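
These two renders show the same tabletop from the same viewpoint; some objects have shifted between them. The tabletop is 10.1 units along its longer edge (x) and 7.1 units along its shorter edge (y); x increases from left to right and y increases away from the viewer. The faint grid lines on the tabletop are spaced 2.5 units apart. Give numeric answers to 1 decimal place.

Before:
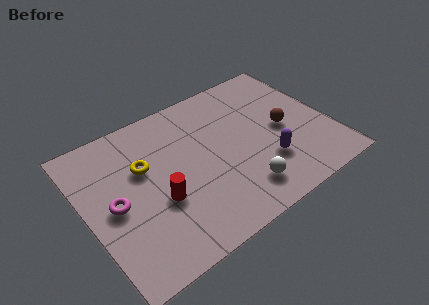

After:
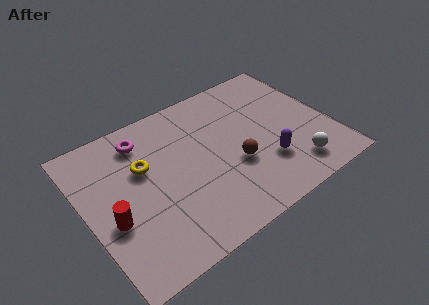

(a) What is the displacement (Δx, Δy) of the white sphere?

(2.2, -0.1)

The white sphere started near (6.0, 1.4) and ended near (8.2, 1.3).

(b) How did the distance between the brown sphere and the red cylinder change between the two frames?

-0.3

Before: roughly 5.4 units apart; after: 5.1. That's 0.3 units closer together.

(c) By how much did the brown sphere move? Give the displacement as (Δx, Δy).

(-2.2, -0.7)

From the two frames, the brown sphere sits at roughly (8.2, 3.4) before and (6.0, 2.7) after.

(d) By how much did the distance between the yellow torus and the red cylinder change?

+0.5

The distance was about 1.8 in the first image and 2.3 in the second, so they moved 0.5 units further apart.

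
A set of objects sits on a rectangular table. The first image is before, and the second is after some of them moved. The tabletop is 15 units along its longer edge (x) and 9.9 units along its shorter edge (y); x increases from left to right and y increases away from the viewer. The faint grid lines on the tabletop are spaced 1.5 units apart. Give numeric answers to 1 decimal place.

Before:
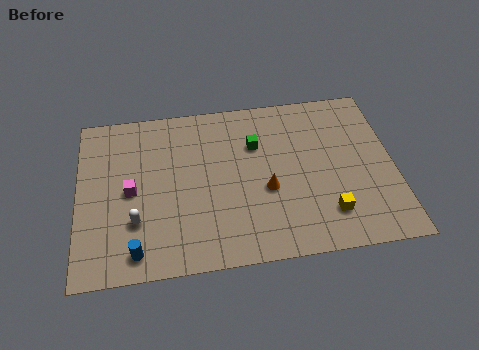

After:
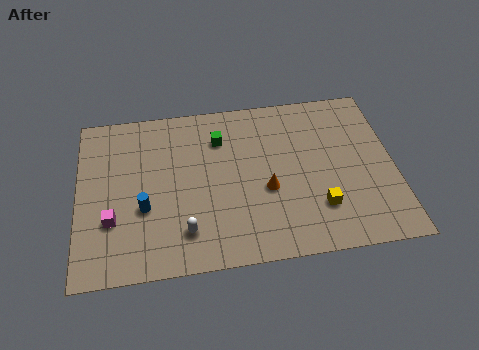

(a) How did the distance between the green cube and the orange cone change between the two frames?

+1.2

Before: roughly 2.8 units apart; after: 4.0. That's 1.2 units further apart.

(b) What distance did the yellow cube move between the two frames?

0.6

From (11.7, 2.2) to (11.3, 2.6), the yellow cube covered √(0.4² + 0.4²) ≈ 0.6 units.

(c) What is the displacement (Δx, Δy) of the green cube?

(-1.7, 0.6)

The green cube started near (8.5, 6.8) and ended near (6.8, 7.4).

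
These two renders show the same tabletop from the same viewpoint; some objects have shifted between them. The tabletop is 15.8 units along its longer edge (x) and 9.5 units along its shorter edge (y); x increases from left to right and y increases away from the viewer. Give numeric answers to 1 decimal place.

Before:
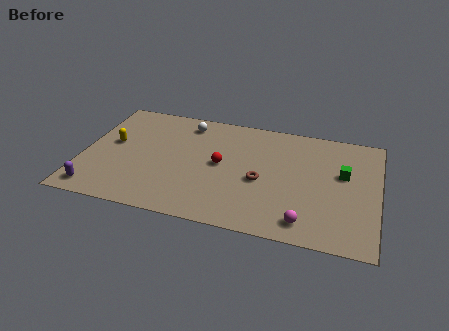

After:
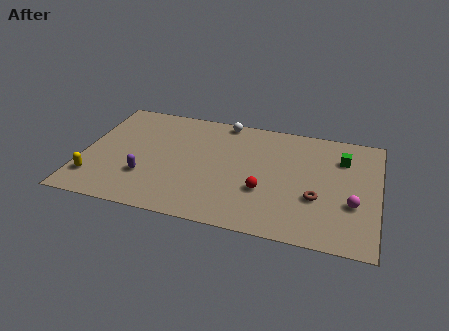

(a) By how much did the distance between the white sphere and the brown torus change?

+1.7

Before: roughly 5.8 units apart; after: 7.5. That's 1.7 units further apart.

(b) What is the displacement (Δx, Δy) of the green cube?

(-0.1, 1.3)

The green cube started near (13.9, 5.7) and ended near (13.8, 7.0).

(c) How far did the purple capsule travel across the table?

3.0

From (1.0, 1.2) to (3.5, 2.9), the purple capsule covered √(2.5² + 1.7²) ≈ 3.0 units.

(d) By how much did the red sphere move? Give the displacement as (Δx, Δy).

(2.4, -1.6)

The red sphere was at about (7.4, 4.9) and moved to about (9.8, 3.3).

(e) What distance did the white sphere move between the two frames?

2.1

The white sphere was near (5.3, 8.0) before and (7.3, 8.7) after, so it travelled √(2.0² + 0.7²) ≈ 2.1 units.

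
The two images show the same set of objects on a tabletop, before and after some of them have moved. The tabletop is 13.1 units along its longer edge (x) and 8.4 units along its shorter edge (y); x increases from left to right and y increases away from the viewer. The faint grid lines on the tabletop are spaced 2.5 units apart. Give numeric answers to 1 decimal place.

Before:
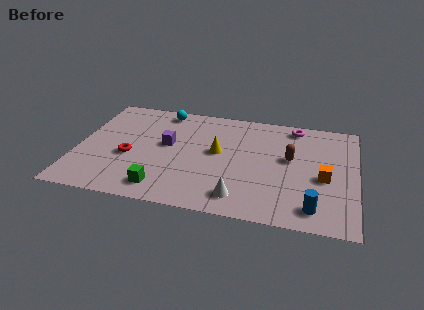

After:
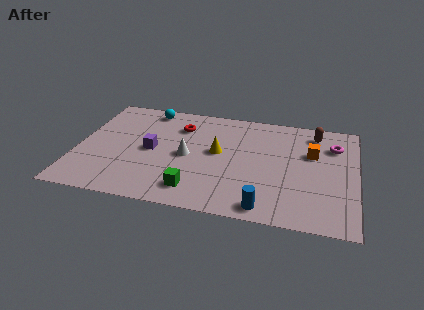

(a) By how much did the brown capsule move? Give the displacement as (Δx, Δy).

(1.1, 2.2)

The brown capsule was at about (10.0, 4.8) and moved to about (11.1, 7.0).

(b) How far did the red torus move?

3.6

The red torus was near (2.5, 3.4) before and (4.7, 6.3) after, so it travelled √(2.2² + 2.9²) ≈ 3.6 units.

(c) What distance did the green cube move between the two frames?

1.5

From (4.2, 1.3) to (5.7, 1.5), the green cube covered √(1.5² + 0.2²) ≈ 1.5 units.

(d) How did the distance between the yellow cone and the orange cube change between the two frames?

-0.6

Before: roughly 5.1 units apart; after: 4.5. That's 0.6 units closer together.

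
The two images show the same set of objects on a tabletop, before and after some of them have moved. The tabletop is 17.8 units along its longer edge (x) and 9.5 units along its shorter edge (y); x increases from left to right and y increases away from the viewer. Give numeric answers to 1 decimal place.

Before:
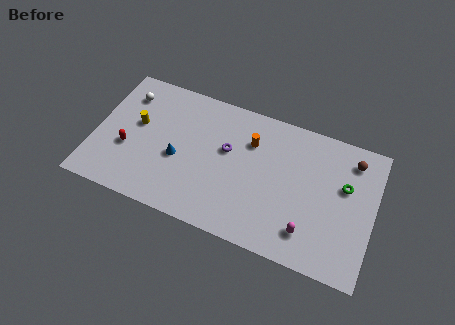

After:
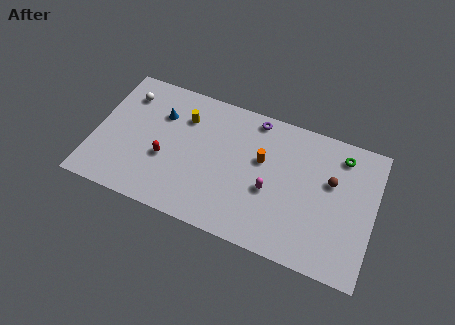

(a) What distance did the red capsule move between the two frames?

2.4

The red capsule moved from about (2.2, 3.6) to (4.6, 3.7), a distance of √(2.4² + 0.1²) ≈ 2.4.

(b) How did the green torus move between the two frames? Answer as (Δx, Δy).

(-0.4, 2.0)

The green torus was at about (15.9, 5.9) and moved to about (15.5, 7.9).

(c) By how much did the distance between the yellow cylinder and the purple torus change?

-1.2

They were about 5.8 units apart before and 4.6 after — 1.2 units closer together.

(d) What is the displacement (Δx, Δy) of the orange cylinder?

(0.8, -1.0)

From the two frames, the orange cylinder sits at roughly (9.8, 6.8) before and (10.6, 5.8) after.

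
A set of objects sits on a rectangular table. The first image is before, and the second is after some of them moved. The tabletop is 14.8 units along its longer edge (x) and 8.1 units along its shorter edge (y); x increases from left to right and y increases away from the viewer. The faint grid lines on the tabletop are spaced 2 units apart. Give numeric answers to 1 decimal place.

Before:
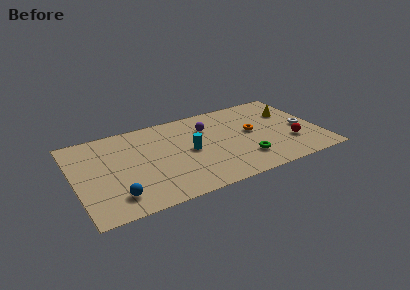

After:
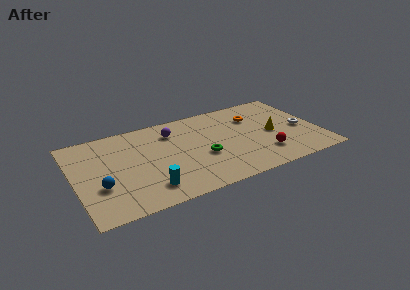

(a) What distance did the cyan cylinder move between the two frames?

3.7

The cyan cylinder moved from about (6.9, 4.0) to (4.1, 1.6), a distance of √(2.8² + 2.4²) ≈ 3.7.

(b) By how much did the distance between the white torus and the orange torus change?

+0.4

They were about 3.1 units apart before and 3.5 after — 0.4 units further apart.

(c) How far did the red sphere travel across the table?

1.8

From (12.9, 2.5) to (11.2, 2.0), the red sphere covered √(1.7² + 0.5²) ≈ 1.8 units.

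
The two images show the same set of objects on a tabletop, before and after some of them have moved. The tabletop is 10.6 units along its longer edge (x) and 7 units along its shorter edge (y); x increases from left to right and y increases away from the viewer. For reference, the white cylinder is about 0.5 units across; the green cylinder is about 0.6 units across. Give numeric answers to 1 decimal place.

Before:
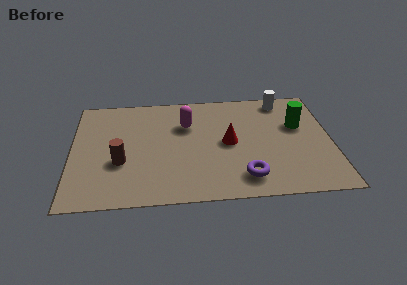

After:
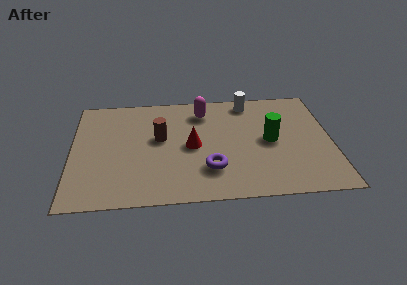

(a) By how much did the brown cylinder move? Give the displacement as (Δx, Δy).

(1.6, 1.4)

The brown cylinder was at about (2.0, 2.6) and moved to about (3.6, 4.0).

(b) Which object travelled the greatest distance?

the brown cylinder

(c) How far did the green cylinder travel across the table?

1.5

From (9.3, 4.4) to (8.1, 3.5), the green cylinder covered √(1.2² + 0.9²) ≈ 1.5 units.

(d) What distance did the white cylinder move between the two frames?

1.4

The white cylinder moved from about (8.7, 6.1) to (7.3, 6.1), a distance of √(1.4² + 0.0²) ≈ 1.4.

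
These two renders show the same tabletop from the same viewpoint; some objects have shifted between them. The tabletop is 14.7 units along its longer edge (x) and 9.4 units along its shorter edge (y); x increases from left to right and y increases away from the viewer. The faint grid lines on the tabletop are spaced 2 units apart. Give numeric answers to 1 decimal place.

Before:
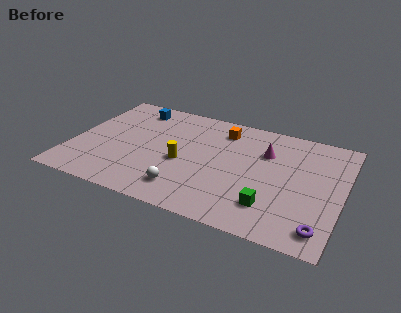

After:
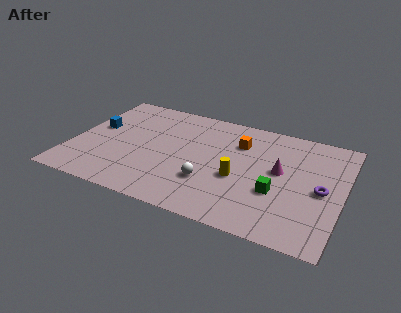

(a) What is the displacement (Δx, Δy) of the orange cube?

(1.0, -0.8)

From the two frames, the orange cube sits at roughly (7.9, 7.6) before and (8.9, 6.8) after.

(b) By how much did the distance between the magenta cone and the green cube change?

-2.6

They were about 4.4 units apart before and 1.8 after — 2.6 units closer together.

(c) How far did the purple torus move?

3.0

The purple torus was near (13.8, 1.4) before and (13.6, 4.4) after, so it travelled √(0.2² + 3.0²) ≈ 3.0 units.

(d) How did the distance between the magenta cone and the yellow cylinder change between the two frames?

-2.5

Before: roughly 5.0 units apart; after: 2.5. That's 2.5 units closer together.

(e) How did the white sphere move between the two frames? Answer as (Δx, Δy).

(1.2, 1.1)

The white sphere started near (6.5, 1.8) and ended near (7.7, 2.9).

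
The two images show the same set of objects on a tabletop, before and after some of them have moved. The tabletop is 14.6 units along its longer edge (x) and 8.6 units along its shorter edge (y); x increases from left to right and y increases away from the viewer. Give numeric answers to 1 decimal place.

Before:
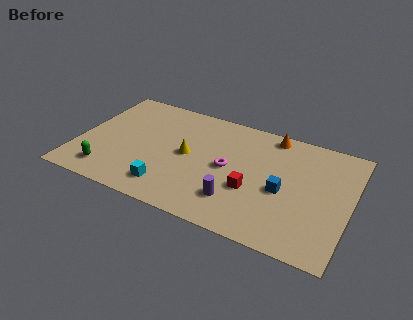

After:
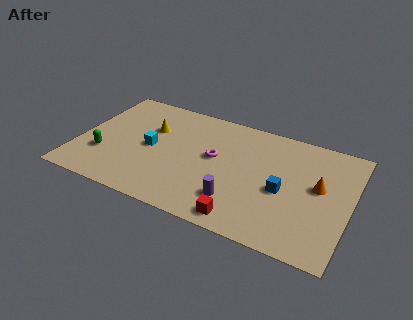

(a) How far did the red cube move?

2.2

The red cube was near (9.5, 3.2) before and (9.3, 1.0) after, so it travelled √(0.2² + 2.2²) ≈ 2.2 units.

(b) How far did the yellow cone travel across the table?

2.6

From (5.9, 4.4) to (3.7, 5.7), the yellow cone covered √(2.2² + 1.3²) ≈ 2.6 units.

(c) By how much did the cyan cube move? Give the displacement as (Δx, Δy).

(-1.3, 2.6)

The cyan cube was at about (5.2, 1.6) and moved to about (3.9, 4.2).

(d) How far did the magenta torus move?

0.9

The magenta torus was near (8.1, 4.3) before and (7.3, 4.8) after, so it travelled √(0.8² + 0.5²) ≈ 0.9 units.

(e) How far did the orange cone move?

4.0

The orange cone moved from about (10.1, 7.7) to (12.9, 4.8), a distance of √(2.8² + 2.9²) ≈ 4.0.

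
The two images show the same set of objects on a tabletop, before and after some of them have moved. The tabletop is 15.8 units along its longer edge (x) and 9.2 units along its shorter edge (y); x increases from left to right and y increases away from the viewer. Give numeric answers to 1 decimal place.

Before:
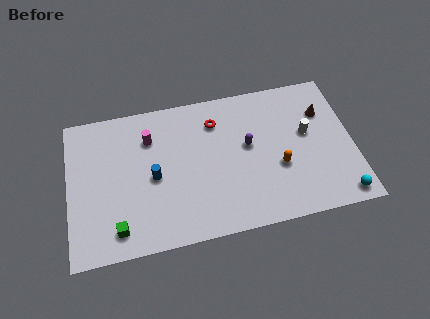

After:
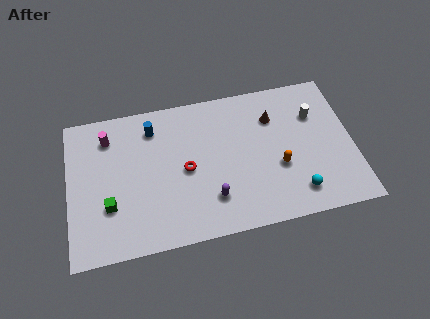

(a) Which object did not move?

the orange capsule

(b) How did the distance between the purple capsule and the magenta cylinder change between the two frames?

+1.8

They were about 5.6 units apart before and 7.4 after — 1.8 units further apart.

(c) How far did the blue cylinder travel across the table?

3.1

From (4.7, 4.3) to (4.8, 7.4), the blue cylinder covered √(0.1² + 3.1²) ≈ 3.1 units.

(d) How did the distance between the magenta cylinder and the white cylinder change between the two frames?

+2.7

The distance was about 8.8 in the first image and 11.5 in the second, so they moved 2.7 units further apart.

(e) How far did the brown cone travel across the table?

2.8

The brown cone moved from about (14.3, 6.5) to (11.5, 6.7), a distance of √(2.8² + 0.2²) ≈ 2.8.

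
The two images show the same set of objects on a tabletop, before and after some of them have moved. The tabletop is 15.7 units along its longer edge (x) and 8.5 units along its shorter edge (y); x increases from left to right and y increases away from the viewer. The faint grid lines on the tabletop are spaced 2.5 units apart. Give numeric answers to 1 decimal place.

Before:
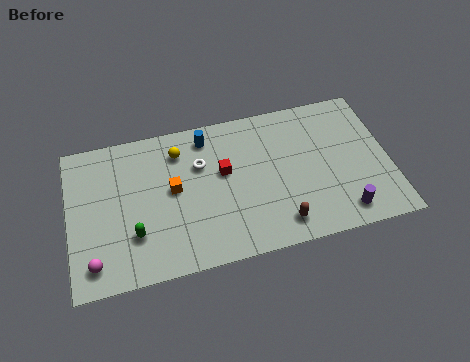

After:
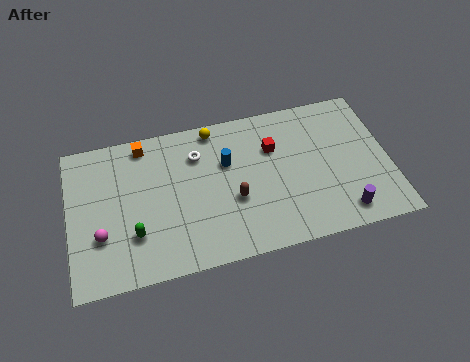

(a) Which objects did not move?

the green capsule and the purple cylinder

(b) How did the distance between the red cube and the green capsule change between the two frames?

+2.6

The distance was about 5.1 in the first image and 7.7 in the second, so they moved 2.6 units further apart.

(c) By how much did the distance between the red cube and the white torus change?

+2.4

Before: roughly 1.3 units apart; after: 3.7. That's 2.4 units further apart.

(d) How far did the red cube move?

2.6

The red cube moved from about (7.6, 5.0) to (10.1, 5.8), a distance of √(2.5² + 0.8²) ≈ 2.6.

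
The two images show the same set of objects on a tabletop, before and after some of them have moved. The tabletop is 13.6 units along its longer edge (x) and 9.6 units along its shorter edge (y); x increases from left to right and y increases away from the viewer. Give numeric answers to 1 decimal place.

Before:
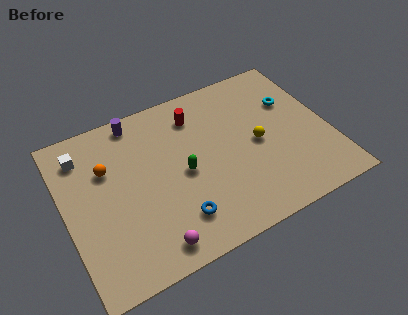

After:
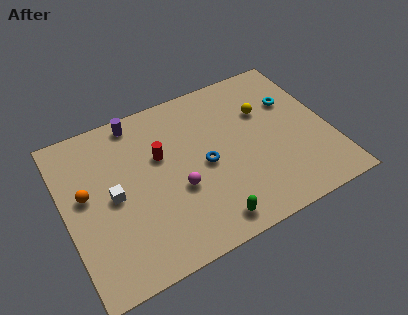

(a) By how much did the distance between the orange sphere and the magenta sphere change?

-0.6

They were about 5.4 units apart before and 4.8 after — 0.6 units closer together.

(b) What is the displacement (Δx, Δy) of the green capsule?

(0.8, -3.3)

The green capsule was at about (6.0, 4.5) and moved to about (6.8, 1.2).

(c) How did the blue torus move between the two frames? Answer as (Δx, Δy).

(1.8, 2.4)

The blue torus was at about (5.3, 2.1) and moved to about (7.1, 4.5).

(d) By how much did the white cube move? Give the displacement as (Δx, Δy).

(1.2, -3.0)

The white cube started near (1.2, 7.7) and ended near (2.4, 4.7).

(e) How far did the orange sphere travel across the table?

1.6

From (2.3, 6.4) to (1.1, 5.4), the orange sphere covered √(1.2² + 1.0²) ≈ 1.6 units.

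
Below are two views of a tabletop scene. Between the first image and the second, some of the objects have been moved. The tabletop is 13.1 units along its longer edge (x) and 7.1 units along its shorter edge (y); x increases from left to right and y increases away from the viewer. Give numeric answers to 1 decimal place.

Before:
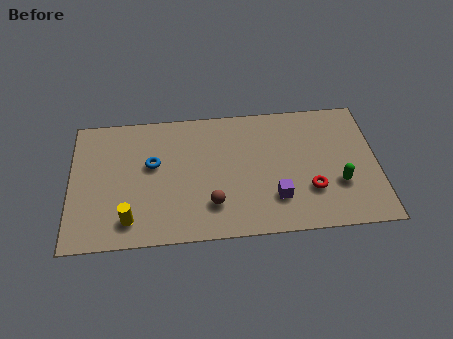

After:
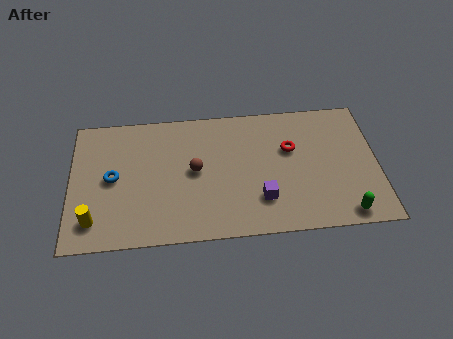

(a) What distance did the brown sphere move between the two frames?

2.0

From (6.0, 1.8) to (5.3, 3.7), the brown sphere covered √(0.7² + 1.9²) ≈ 2.0 units.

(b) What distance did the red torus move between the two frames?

2.4

The red torus moved from about (10.2, 2.2) to (9.4, 4.5), a distance of √(0.8² + 2.3²) ≈ 2.4.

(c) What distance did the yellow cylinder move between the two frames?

1.5

The yellow cylinder was near (2.5, 1.3) before and (1.0, 1.4) after, so it travelled √(1.5² + 0.1²) ≈ 1.5 units.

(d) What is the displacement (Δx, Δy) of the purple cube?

(-0.6, 0.0)

The purple cube started near (8.7, 1.9) and ended near (8.1, 1.9).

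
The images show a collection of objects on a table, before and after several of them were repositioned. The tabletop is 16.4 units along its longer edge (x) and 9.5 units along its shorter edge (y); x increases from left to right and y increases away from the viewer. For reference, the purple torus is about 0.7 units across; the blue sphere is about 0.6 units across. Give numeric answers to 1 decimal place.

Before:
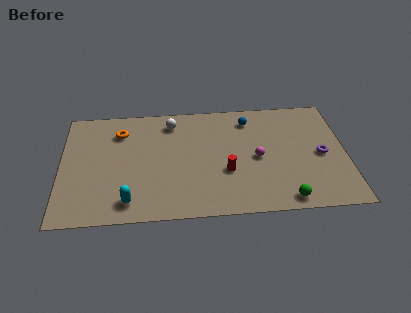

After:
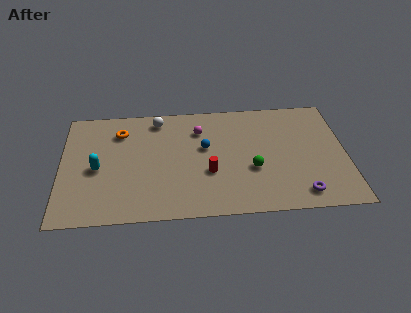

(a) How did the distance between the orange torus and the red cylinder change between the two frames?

-0.8

Before: roughly 7.2 units apart; after: 6.4. That's 0.8 units closer together.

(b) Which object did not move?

the orange torus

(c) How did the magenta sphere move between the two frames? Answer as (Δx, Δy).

(-3.3, 2.6)

From the two frames, the magenta sphere sits at roughly (11.3, 4.5) before and (8.0, 7.1) after.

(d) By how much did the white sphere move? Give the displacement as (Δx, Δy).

(-0.8, 0.3)

From the two frames, the white sphere sits at roughly (6.4, 7.9) before and (5.6, 8.2) after.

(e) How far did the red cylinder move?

1.0

From (9.5, 3.5) to (8.5, 3.5), the red cylinder covered √(1.0² + 0.0²) ≈ 1.0 units.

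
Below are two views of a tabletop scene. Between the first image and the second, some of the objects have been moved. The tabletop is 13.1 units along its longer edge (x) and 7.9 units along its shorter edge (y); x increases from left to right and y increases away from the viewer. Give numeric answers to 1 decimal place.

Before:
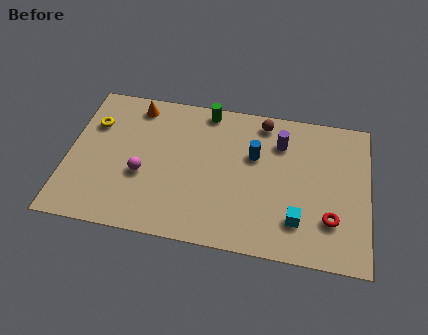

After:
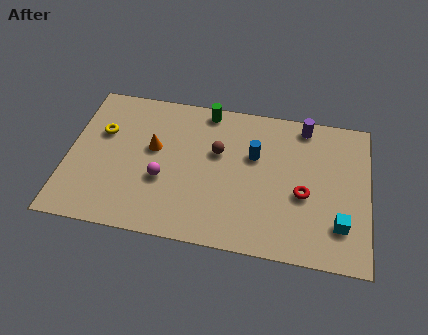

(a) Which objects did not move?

the green cylinder and the blue cylinder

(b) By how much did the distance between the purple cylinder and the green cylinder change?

+0.8

Before: roughly 3.5 units apart; after: 4.3. That's 0.8 units further apart.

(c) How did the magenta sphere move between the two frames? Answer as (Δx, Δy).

(0.9, -0.1)

From the two frames, the magenta sphere sits at roughly (3.3, 3.1) before and (4.2, 3.0) after.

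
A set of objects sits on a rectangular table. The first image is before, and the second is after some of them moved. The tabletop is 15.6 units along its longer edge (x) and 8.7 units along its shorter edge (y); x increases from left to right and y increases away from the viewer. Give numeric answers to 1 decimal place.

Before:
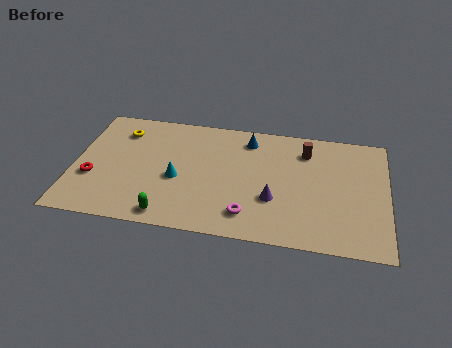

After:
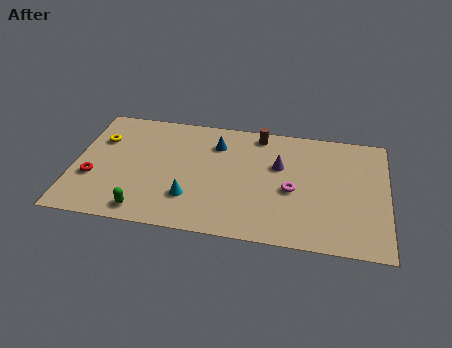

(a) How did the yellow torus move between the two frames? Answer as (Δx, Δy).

(-1.0, -0.8)

The yellow torus started near (2.2, 6.8) and ended near (1.2, 6.0).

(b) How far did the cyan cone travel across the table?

1.5

From (5.2, 3.7) to (5.9, 2.4), the cyan cone covered √(0.7² + 1.3²) ≈ 1.5 units.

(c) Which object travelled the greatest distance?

the magenta torus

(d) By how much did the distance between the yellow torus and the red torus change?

-1.0

The distance was about 3.9 in the first image and 2.9 in the second, so they moved 1.0 units closer together.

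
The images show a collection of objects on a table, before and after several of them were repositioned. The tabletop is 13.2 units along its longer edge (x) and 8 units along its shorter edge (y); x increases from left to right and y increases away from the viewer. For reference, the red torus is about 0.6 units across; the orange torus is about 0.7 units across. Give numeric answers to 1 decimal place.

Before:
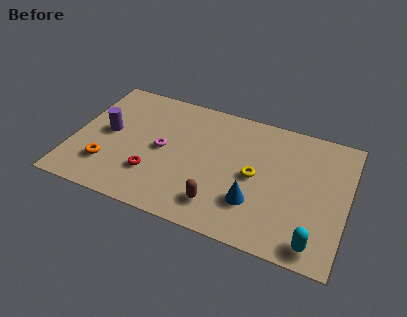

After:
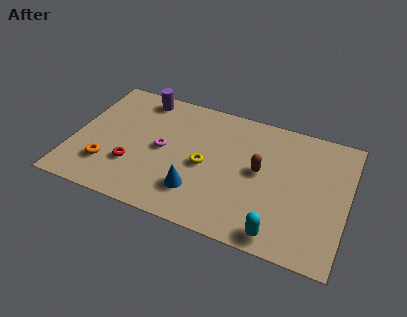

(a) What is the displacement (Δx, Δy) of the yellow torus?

(-2.4, -0.2)

From the two frames, the yellow torus sits at roughly (8.8, 3.9) before and (6.4, 3.7) after.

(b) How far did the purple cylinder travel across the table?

3.1

From (1.6, 4.2) to (2.9, 7.0), the purple cylinder covered √(1.3² + 2.8²) ≈ 3.1 units.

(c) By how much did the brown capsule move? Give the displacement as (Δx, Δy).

(1.7, 2.7)

The brown capsule was at about (7.3, 1.6) and moved to about (9.0, 4.3).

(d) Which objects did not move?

the magenta torus and the orange torus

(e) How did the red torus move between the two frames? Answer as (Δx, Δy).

(-1.0, 0.2)

The red torus was at about (4.0, 2.3) and moved to about (3.0, 2.5).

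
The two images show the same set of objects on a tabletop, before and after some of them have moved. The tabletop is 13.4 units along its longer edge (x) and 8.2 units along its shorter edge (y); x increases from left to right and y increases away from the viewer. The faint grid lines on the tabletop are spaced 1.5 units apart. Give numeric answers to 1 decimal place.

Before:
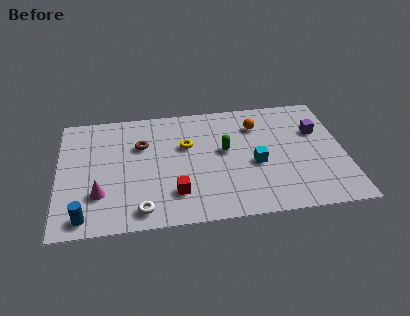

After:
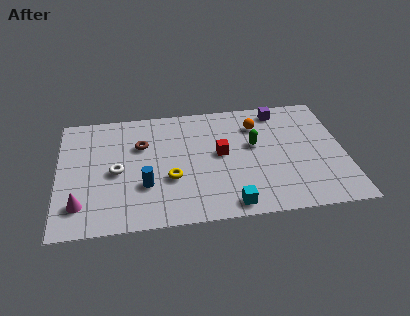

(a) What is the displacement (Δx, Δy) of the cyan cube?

(-1.3, -2.6)

The cyan cube started near (9.2, 3.5) and ended near (7.9, 0.9).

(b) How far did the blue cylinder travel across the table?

3.3

From (1.2, 1.0) to (4.0, 2.7), the blue cylinder covered √(2.8² + 1.7²) ≈ 3.3 units.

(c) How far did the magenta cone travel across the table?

1.1

From (1.9, 2.4) to (1.0, 1.8), the magenta cone covered √(0.9² + 0.6²) ≈ 1.1 units.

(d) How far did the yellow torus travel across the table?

2.3

The yellow torus moved from about (6.0, 5.2) to (5.2, 3.0), a distance of √(0.8² + 2.2²) ≈ 2.3.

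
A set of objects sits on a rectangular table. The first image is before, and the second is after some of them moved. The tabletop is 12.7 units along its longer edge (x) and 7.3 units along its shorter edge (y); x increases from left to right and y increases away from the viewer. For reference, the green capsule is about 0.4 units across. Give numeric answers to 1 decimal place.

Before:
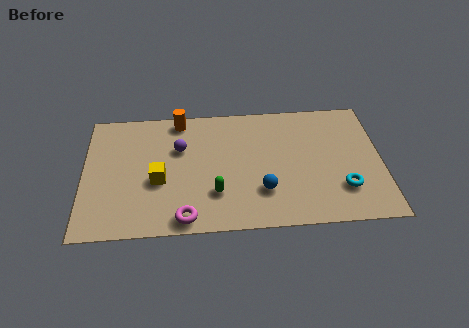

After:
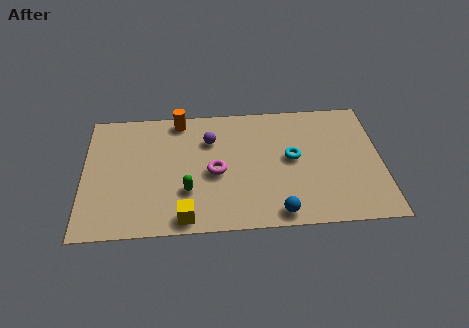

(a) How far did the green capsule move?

1.2

The green capsule moved from about (5.6, 2.1) to (4.4, 2.3), a distance of √(1.2² + 0.2²) ≈ 1.2.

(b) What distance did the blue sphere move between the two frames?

1.4

The blue sphere moved from about (7.6, 2.1) to (8.2, 0.8), a distance of √(0.6² + 1.3²) ≈ 1.4.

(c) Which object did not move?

the orange cylinder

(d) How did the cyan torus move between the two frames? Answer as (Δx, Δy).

(-2.1, 1.9)

The cyan torus started near (11.0, 2.0) and ended near (8.9, 3.9).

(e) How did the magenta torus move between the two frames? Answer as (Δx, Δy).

(1.3, 2.5)

From the two frames, the magenta torus sits at roughly (4.3, 0.8) before and (5.6, 3.3) after.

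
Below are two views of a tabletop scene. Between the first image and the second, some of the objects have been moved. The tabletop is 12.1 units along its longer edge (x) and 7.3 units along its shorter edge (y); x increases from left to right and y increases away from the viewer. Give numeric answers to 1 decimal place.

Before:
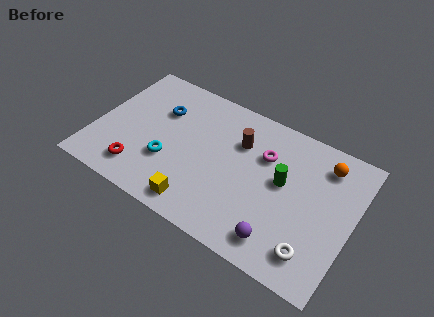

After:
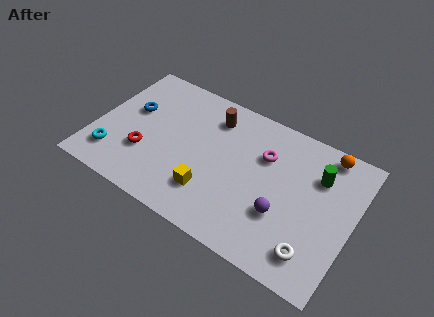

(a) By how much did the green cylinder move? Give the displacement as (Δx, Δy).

(1.5, 1.1)

The green cylinder was at about (8.8, 4.1) and moved to about (10.3, 5.2).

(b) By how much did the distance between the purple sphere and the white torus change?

+0.4

The distance was about 1.5 in the first image and 1.9 in the second, so they moved 0.4 units further apart.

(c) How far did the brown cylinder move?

1.6

The brown cylinder was near (6.6, 5.1) before and (5.2, 5.8) after, so it travelled √(1.4² + 0.7²) ≈ 1.6 units.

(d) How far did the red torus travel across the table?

1.0

The red torus was near (2.4, 1.4) before and (2.5, 2.4) after, so it travelled √(0.1² + 1.0²) ≈ 1.0 units.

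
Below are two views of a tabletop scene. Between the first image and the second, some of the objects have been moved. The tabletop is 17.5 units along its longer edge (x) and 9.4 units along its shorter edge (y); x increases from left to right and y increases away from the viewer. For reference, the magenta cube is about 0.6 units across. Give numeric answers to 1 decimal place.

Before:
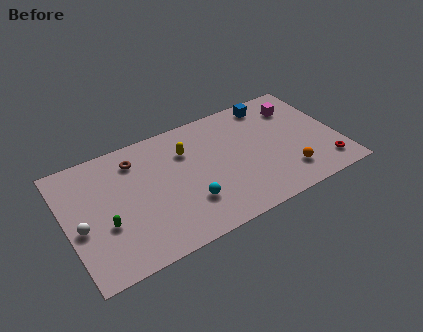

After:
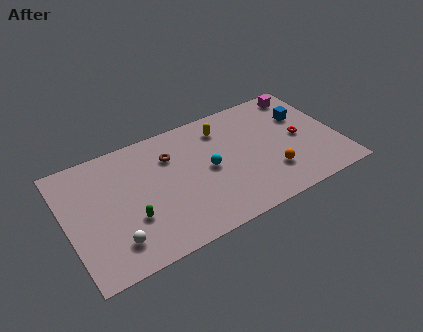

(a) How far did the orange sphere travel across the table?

1.1

The orange sphere moved from about (13.9, 2.1) to (12.9, 2.6), a distance of √(1.0² + 0.5²) ≈ 1.1.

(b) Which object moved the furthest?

the red torus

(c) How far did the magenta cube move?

1.2

The magenta cube moved from about (15.3, 7.2) to (15.9, 8.2), a distance of √(0.6² + 1.0²) ≈ 1.2.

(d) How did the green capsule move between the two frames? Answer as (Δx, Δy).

(1.6, -0.3)

The green capsule started near (2.3, 3.5) and ended near (3.9, 3.2).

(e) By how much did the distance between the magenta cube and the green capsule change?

-0.5

They were about 13.5 units apart before and 13.0 after — 0.5 units closer together.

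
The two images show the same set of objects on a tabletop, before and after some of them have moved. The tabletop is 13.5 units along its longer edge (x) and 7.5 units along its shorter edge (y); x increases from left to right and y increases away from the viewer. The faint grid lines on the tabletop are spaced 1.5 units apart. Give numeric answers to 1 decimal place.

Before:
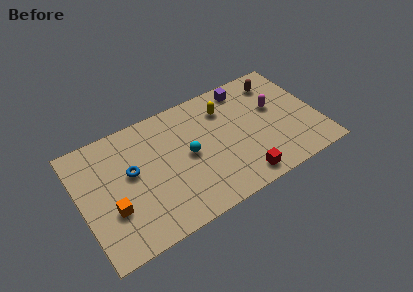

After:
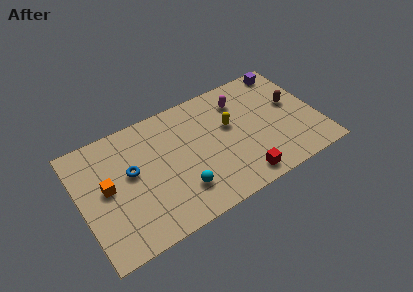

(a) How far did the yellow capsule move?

1.2

The yellow capsule was near (8.5, 5.7) before and (8.6, 4.5) after, so it travelled √(0.1² + 1.2²) ≈ 1.2 units.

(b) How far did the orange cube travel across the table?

1.4

The orange cube was near (1.6, 2.6) before and (1.5, 4.0) after, so it travelled √(0.1² + 1.4²) ≈ 1.4 units.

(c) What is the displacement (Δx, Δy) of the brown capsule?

(0.6, -1.8)

The brown capsule was at about (11.6, 6.1) and moved to about (12.2, 4.3).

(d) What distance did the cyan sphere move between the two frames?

2.0

The cyan sphere was near (6.1, 3.8) before and (5.4, 1.9) after, so it travelled √(0.7² + 1.9²) ≈ 2.0 units.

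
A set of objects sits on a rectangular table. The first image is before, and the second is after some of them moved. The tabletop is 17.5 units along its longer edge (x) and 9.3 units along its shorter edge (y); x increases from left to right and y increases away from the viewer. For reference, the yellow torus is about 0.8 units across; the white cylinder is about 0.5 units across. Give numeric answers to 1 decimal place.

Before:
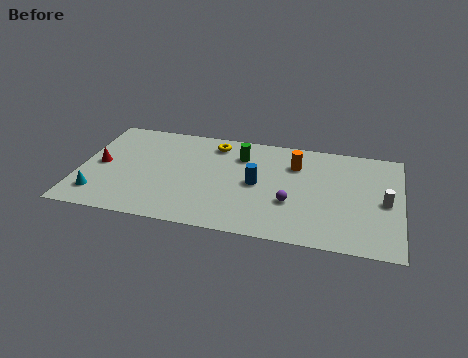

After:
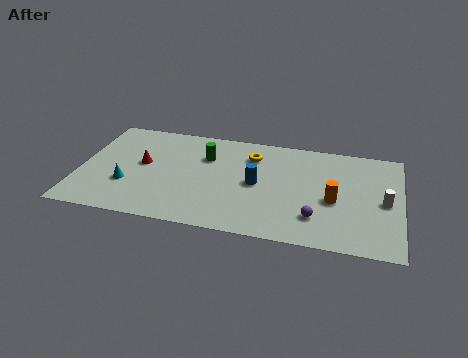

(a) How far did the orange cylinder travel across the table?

3.6

The orange cylinder was near (11.7, 6.8) before and (13.9, 4.0) after, so it travelled √(2.2² + 2.8²) ≈ 3.6 units.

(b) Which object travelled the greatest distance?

the orange cylinder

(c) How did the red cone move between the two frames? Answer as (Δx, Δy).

(2.3, 0.5)

The red cone was at about (1.1, 4.6) and moved to about (3.4, 5.1).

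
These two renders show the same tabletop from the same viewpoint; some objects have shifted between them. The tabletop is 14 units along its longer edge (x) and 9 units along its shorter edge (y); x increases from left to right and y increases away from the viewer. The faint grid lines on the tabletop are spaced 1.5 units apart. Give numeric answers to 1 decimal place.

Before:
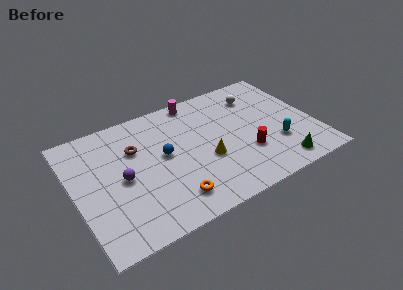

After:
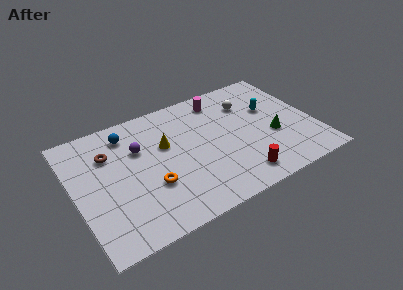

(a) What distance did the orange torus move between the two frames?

1.7

The orange torus moved from about (5.2, 1.7) to (4.2, 3.1), a distance of √(1.0² + 1.4²) ≈ 1.7.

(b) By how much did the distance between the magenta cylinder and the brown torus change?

+2.5

They were about 4.4 units apart before and 6.9 after — 2.5 units further apart.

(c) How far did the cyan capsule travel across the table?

2.8

The cyan capsule was near (11.6, 2.8) before and (11.7, 5.6) after, so it travelled √(0.1² + 2.8²) ≈ 2.8 units.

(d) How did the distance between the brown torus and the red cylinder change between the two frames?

+1.6

They were about 6.9 units apart before and 8.5 after — 1.6 units further apart.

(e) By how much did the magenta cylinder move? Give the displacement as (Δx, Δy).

(1.4, -0.6)

The magenta cylinder was at about (7.6, 8.2) and moved to about (9.0, 7.6).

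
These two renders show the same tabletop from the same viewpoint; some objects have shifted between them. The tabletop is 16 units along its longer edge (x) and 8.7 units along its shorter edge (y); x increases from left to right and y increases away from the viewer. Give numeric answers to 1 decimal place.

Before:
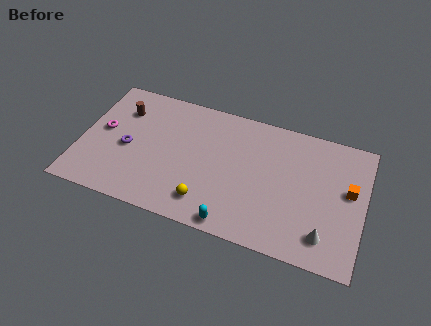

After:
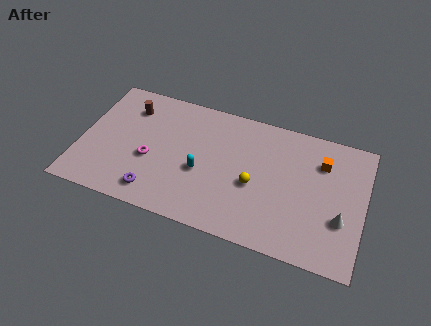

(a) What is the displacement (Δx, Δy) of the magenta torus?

(2.8, -1.2)

From the two frames, the magenta torus sits at roughly (1.2, 4.7) before and (4.0, 3.5) after.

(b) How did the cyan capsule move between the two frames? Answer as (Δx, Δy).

(-2.1, 2.8)

The cyan capsule started near (9.0, 0.8) and ended near (6.9, 3.6).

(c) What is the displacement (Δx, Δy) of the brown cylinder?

(0.4, 0.3)

From the two frames, the brown cylinder sits at roughly (2.1, 6.4) before and (2.5, 6.7) after.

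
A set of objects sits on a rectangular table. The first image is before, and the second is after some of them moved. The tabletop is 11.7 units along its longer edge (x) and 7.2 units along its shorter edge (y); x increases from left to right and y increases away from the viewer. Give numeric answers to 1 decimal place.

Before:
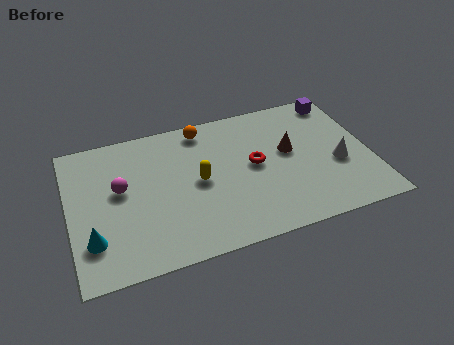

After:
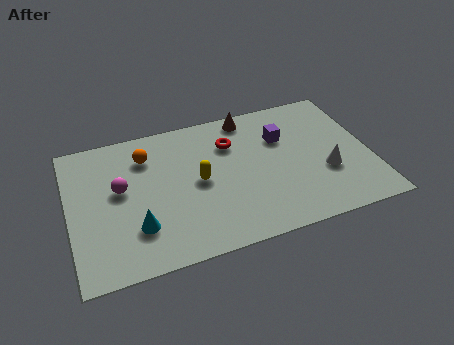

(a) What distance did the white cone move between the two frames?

0.6

From (10.4, 2.9) to (9.9, 2.6), the white cone covered √(0.5² + 0.3²) ≈ 0.6 units.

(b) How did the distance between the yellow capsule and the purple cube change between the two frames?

-2.8

They were about 6.4 units apart before and 3.6 after — 2.8 units closer together.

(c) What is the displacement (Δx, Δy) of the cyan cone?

(1.7, 0.1)

The cyan cone started near (0.8, 1.9) and ended near (2.5, 2.0).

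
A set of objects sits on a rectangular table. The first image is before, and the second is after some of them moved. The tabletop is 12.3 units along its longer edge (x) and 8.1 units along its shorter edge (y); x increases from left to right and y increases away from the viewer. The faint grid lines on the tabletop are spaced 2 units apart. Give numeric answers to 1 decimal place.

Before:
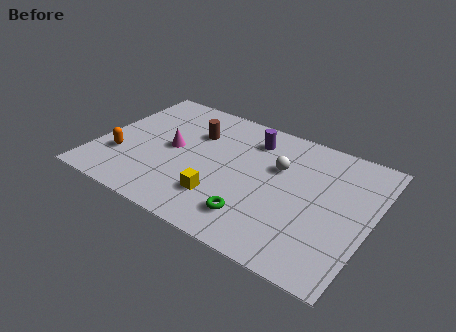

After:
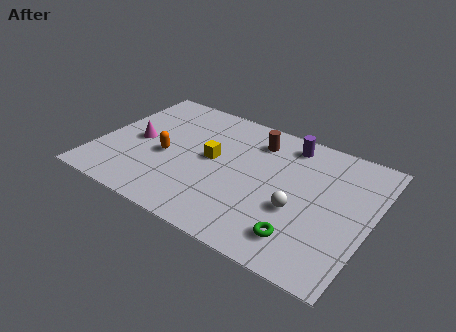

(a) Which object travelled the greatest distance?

the brown cylinder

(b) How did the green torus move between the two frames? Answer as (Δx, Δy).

(2.1, -0.1)

From the two frames, the green torus sits at roughly (7.5, 1.7) before and (9.6, 1.6) after.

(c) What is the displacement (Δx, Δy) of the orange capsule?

(1.9, 1.0)

From the two frames, the orange capsule sits at roughly (1.2, 2.5) before and (3.1, 3.5) after.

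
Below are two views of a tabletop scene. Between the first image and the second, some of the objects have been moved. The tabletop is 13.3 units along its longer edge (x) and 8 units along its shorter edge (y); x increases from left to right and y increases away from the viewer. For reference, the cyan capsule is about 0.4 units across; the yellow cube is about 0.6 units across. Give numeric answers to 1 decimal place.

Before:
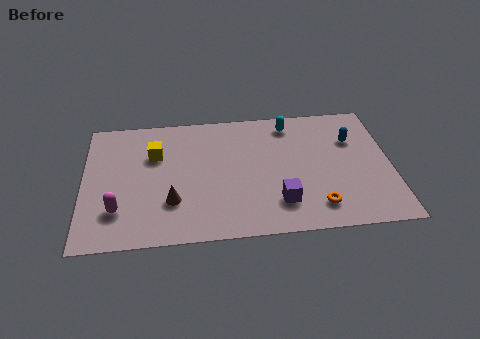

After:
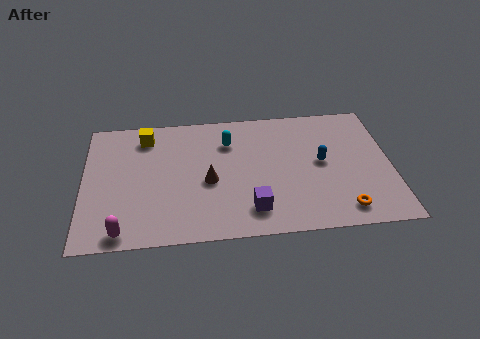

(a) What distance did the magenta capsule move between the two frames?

1.3

The magenta capsule moved from about (1.5, 2.1) to (1.7, 0.8), a distance of √(0.2² + 1.3²) ≈ 1.3.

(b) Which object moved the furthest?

the cyan capsule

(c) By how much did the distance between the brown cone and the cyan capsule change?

-4.2

Before: roughly 6.8 units apart; after: 2.6. That's 4.2 units closer together.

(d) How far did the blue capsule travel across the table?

1.9

The blue capsule moved from about (11.7, 5.5) to (10.3, 4.2), a distance of √(1.4² + 1.3²) ≈ 1.9.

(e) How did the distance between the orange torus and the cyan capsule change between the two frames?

+1.3

Before: roughly 5.4 units apart; after: 6.7. That's 1.3 units further apart.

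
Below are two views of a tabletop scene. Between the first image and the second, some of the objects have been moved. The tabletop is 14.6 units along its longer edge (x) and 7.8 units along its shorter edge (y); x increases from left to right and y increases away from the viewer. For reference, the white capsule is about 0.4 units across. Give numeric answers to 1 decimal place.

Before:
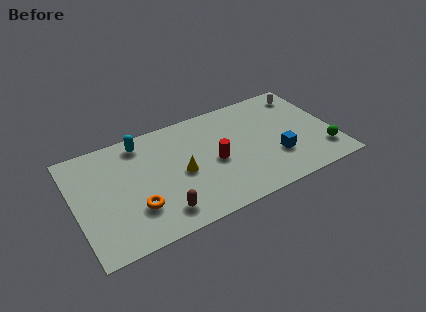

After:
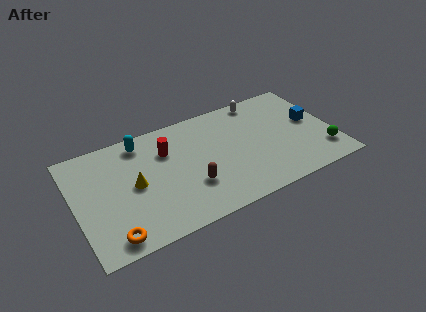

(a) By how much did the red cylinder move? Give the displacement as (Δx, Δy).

(-2.5, 1.9)

The red cylinder started near (7.8, 3.6) and ended near (5.3, 5.5).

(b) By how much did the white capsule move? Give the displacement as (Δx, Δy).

(-2.5, 0.5)

The white capsule started near (13.4, 6.5) and ended near (10.9, 7.0).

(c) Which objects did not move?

the cyan capsule and the green sphere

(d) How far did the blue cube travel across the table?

2.9

From (11.2, 2.5) to (13.5, 4.3), the blue cube covered √(2.3² + 1.8²) ≈ 2.9 units.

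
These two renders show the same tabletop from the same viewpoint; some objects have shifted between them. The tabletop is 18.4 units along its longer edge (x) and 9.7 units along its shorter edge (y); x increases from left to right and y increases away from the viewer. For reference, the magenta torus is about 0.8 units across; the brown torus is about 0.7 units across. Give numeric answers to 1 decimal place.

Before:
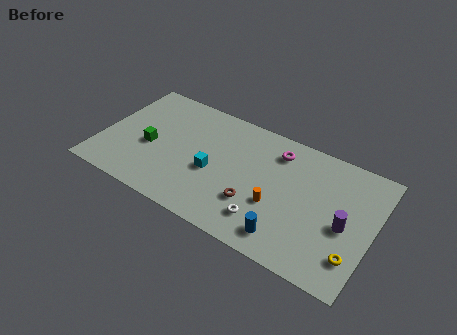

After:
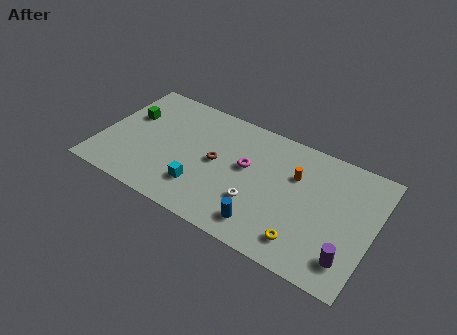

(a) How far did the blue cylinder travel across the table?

1.6

The blue cylinder was near (13.1, 1.6) before and (11.5, 1.7) after, so it travelled √(1.6² + 0.1²) ≈ 1.6 units.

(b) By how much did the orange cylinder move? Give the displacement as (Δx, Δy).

(0.9, 2.9)

The orange cylinder started near (12.1, 3.6) and ended near (13.0, 6.5).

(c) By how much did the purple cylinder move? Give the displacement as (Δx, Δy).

(0.5, -2.3)

The purple cylinder was at about (16.6, 4.3) and moved to about (17.1, 2.0).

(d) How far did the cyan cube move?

1.7

From (7.7, 4.1) to (7.1, 2.5), the cyan cube covered √(0.6² + 1.6²) ≈ 1.7 units.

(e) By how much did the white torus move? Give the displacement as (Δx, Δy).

(-0.8, 1.0)

From the two frames, the white torus sits at roughly (11.6, 2.1) before and (10.8, 3.1) after.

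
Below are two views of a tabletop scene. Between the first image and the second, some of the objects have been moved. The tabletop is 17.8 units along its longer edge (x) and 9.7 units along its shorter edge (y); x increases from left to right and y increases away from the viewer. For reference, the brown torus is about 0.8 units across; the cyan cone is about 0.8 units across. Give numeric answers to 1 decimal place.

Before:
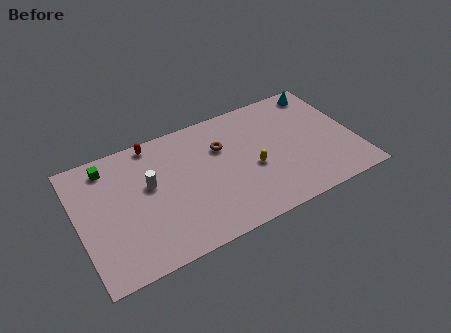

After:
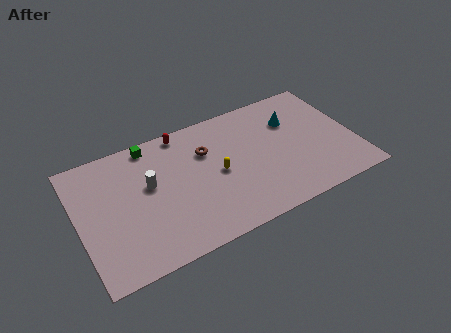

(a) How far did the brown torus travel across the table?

1.0

The brown torus moved from about (9.4, 6.6) to (8.4, 6.7), a distance of √(1.0² + 0.1²) ≈ 1.0.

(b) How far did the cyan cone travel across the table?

2.8

The cyan cone moved from about (16.3, 8.5) to (14.1, 6.8), a distance of √(2.2² + 1.7²) ≈ 2.8.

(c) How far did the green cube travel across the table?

2.8

From (2.2, 8.2) to (5.0, 8.7), the green cube covered √(2.8² + 0.5²) ≈ 2.8 units.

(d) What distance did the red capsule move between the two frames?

1.9

The red capsule moved from about (5.2, 8.8) to (7.1, 8.8), a distance of √(1.9² + 0.0²) ≈ 1.9.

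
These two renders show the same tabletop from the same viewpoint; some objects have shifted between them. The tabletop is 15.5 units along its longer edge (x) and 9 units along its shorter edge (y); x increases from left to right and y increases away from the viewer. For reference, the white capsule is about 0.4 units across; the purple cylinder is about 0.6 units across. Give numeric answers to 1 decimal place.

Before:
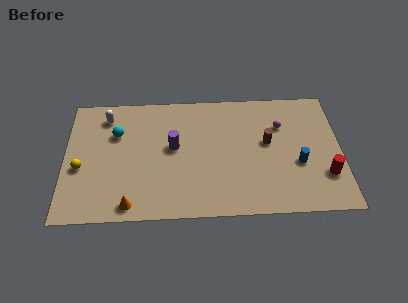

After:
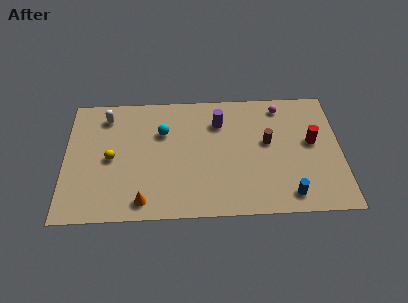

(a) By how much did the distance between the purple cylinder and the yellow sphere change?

+1.2

They were about 5.4 units apart before and 6.6 after — 1.2 units further apart.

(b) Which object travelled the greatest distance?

the purple cylinder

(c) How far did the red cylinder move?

2.5

The red cylinder moved from about (14.6, 2.6) to (13.9, 5.0), a distance of √(0.7² + 2.4²) ≈ 2.5.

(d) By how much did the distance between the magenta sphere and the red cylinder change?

-1.2

Before: roughly 4.4 units apart; after: 3.2. That's 1.2 units closer together.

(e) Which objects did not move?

the brown cylinder and the white capsule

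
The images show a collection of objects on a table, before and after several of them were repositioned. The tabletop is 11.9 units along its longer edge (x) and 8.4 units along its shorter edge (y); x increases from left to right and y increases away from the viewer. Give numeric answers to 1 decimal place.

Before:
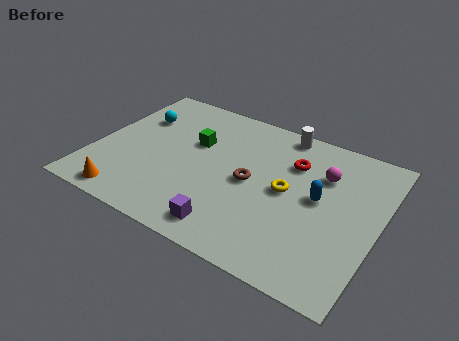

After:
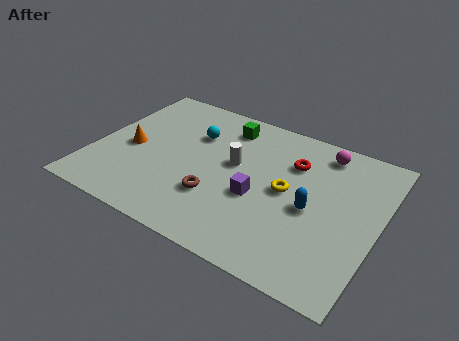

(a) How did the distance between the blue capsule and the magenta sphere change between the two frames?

+2.0

Before: roughly 1.4 units apart; after: 3.4. That's 2.0 units further apart.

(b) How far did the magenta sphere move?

1.3

The magenta sphere was near (9.4, 5.9) before and (9.2, 7.2) after, so it travelled √(0.2² + 1.3²) ≈ 1.3 units.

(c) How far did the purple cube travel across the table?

2.3

The purple cube was near (6.2, 1.2) before and (7.0, 3.4) after, so it travelled √(0.8² + 2.2²) ≈ 2.3 units.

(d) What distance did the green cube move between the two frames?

1.9

The green cube moved from about (4.0, 5.3) to (5.1, 6.9), a distance of √(1.1² + 1.6²) ≈ 1.9.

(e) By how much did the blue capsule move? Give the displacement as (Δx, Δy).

(-0.2, -0.7)

From the two frames, the blue capsule sits at roughly (9.4, 4.5) before and (9.2, 3.8) after.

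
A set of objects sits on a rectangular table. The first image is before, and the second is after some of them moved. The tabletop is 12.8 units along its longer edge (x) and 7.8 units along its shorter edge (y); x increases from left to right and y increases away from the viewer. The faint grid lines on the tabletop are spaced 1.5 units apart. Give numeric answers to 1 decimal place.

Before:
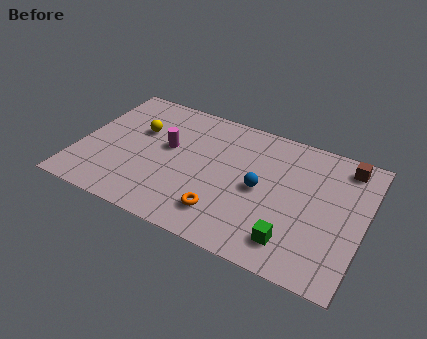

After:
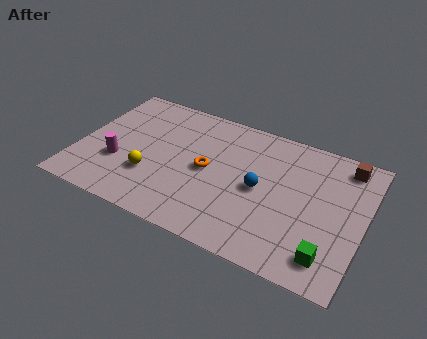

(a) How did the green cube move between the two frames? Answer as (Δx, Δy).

(1.6, -0.1)

From the two frames, the green cube sits at roughly (9.9, 1.5) before and (11.5, 1.4) after.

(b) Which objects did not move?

the blue sphere and the brown cube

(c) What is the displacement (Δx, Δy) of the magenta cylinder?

(-2.0, -1.8)

From the two frames, the magenta cylinder sits at roughly (3.9, 4.5) before and (1.9, 2.7) after.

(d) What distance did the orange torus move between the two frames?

2.4

The orange torus was near (6.8, 1.7) before and (5.8, 3.9) after, so it travelled √(1.0² + 2.2²) ≈ 2.4 units.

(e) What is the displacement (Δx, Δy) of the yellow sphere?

(0.9, -2.5)

From the two frames, the yellow sphere sits at roughly (2.5, 5.0) before and (3.4, 2.5) after.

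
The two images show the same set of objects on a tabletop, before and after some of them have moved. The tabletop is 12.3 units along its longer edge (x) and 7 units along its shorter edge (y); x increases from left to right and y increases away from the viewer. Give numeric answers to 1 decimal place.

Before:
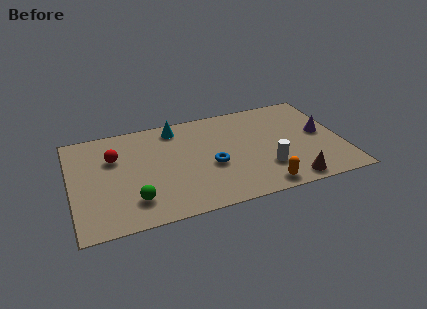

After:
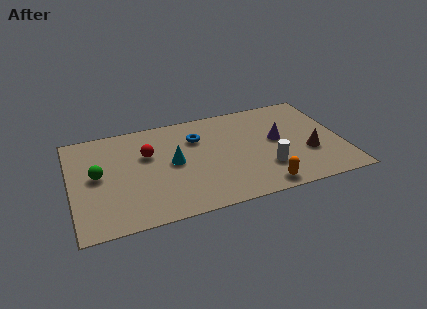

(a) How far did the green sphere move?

2.6

From (2.7, 1.6) to (1.2, 3.7), the green sphere covered √(1.5² + 2.1²) ≈ 2.6 units.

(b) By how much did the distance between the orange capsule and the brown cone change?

+1.6

They were about 1.3 units apart before and 2.9 after — 1.6 units further apart.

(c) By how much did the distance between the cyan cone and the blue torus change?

-1.6

Before: roughly 3.4 units apart; after: 1.8. That's 1.6 units closer together.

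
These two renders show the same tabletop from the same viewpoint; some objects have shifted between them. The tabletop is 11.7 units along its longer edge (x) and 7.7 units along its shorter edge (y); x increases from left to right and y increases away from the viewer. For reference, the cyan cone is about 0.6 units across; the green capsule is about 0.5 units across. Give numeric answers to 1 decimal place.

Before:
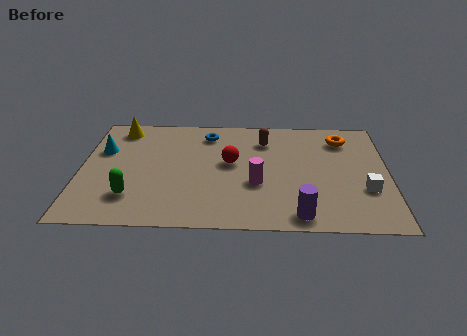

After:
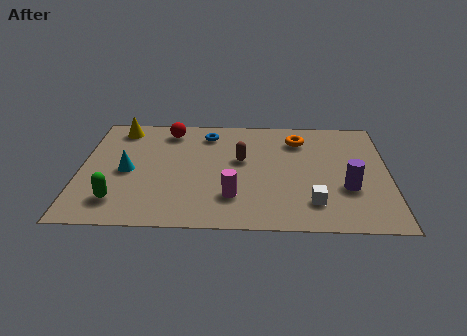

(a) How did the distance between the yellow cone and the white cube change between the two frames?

-1.3

The distance was about 10.2 in the first image and 8.9 in the second, so they moved 1.3 units closer together.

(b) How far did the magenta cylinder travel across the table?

1.3

The magenta cylinder was near (6.7, 2.9) before and (5.8, 2.0) after, so it travelled √(0.9² + 0.9²) ≈ 1.3 units.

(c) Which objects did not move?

the blue torus and the yellow cone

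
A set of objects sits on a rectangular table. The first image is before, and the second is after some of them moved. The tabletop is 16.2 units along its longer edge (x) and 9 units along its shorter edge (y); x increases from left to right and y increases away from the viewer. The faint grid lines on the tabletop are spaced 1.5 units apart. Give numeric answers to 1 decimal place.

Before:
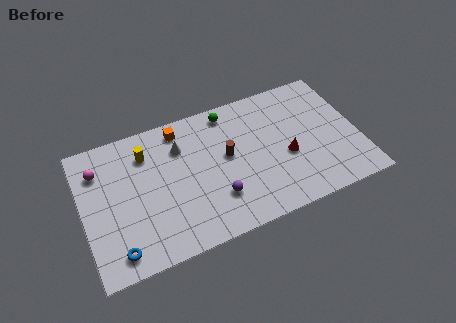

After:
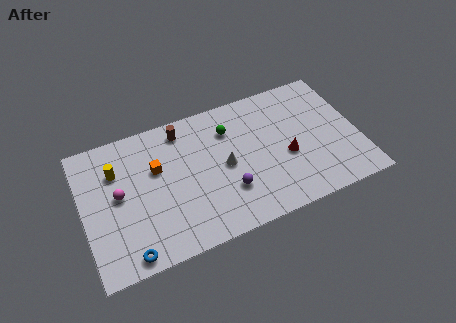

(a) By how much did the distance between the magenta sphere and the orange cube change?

-2.5

Before: roughly 5.0 units apart; after: 2.5. That's 2.5 units closer together.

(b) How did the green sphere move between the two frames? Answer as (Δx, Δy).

(-0.1, -1.2)

The green sphere started near (8.9, 7.9) and ended near (8.8, 6.7).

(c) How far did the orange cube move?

2.6

The orange cube was near (6.0, 7.8) before and (4.4, 5.7) after, so it travelled √(1.6² + 2.1²) ≈ 2.6 units.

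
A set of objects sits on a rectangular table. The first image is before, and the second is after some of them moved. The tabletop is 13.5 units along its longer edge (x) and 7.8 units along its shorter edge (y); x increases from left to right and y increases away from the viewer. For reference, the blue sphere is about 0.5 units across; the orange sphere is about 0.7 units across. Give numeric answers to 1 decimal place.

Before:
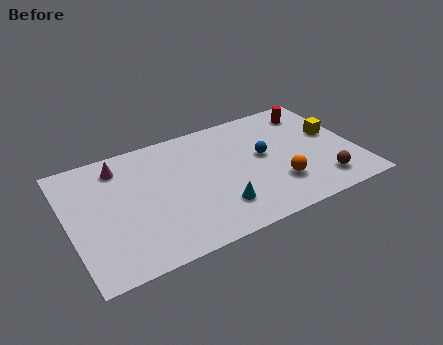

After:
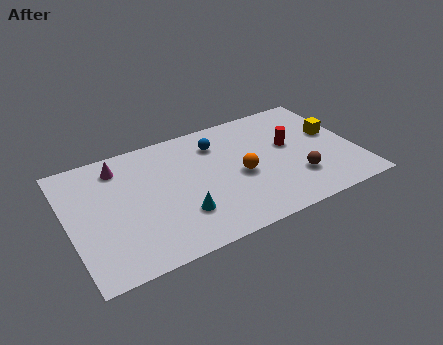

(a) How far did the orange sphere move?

2.1

The orange sphere moved from about (9.6, 2.2) to (8.0, 3.5), a distance of √(1.6² + 1.3²) ≈ 2.1.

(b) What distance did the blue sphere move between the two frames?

2.6

The blue sphere moved from about (9.2, 4.3) to (7.2, 6.0), a distance of √(2.0² + 1.7²) ≈ 2.6.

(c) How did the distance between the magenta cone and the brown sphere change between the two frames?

-1.3

The distance was about 10.2 in the first image and 8.9 in the second, so they moved 1.3 units closer together.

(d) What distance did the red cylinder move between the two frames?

2.4

From (11.9, 6.4) to (10.5, 4.5), the red cylinder covered √(1.4² + 1.9²) ≈ 2.4 units.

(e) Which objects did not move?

the magenta cone and the yellow cube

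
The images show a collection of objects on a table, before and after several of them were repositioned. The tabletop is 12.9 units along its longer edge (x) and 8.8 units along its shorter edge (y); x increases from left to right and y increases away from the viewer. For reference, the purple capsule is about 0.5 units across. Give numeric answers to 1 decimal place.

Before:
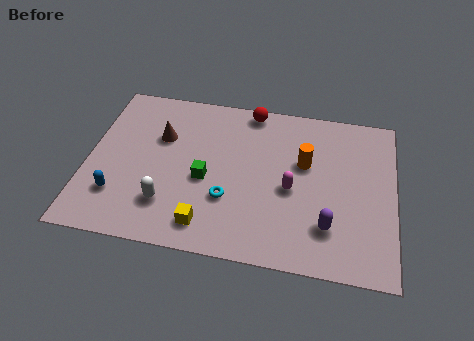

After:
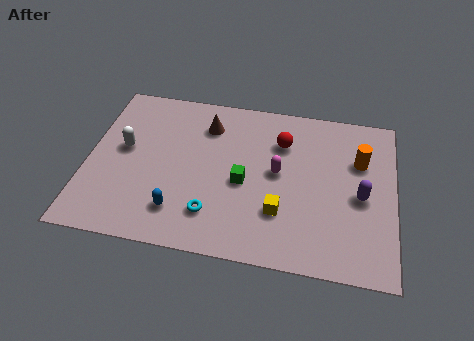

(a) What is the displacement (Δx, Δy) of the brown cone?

(1.9, 1.0)

The brown cone started near (3.0, 5.8) and ended near (4.9, 6.8).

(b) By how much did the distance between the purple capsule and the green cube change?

-0.5

Before: roughly 5.4 units apart; after: 4.9. That's 0.5 units closer together.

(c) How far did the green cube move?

1.6

From (5.0, 3.8) to (6.6, 3.9), the green cube covered √(1.6² + 0.1²) ≈ 1.6 units.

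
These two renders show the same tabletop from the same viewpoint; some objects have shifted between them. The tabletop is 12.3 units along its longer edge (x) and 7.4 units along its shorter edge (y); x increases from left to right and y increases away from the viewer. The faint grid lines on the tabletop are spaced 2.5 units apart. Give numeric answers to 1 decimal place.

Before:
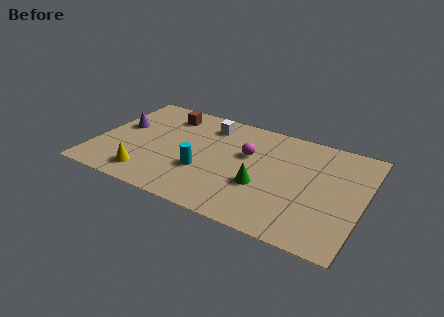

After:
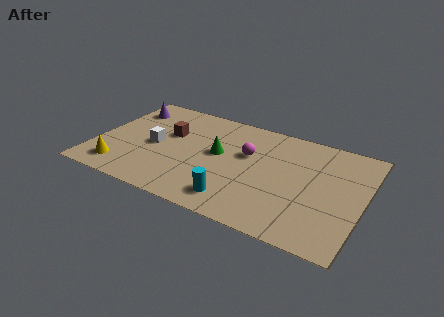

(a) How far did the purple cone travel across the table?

1.5

From (1.0, 4.3) to (1.0, 5.8), the purple cone covered √(0.0² + 1.5²) ≈ 1.5 units.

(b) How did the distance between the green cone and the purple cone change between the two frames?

-2.1

Before: roughly 7.0 units apart; after: 4.9. That's 2.1 units closer together.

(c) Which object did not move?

the magenta sphere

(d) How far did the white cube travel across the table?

3.3

The white cube moved from about (4.9, 6.0) to (2.7, 3.5), a distance of √(2.2² + 2.5²) ≈ 3.3.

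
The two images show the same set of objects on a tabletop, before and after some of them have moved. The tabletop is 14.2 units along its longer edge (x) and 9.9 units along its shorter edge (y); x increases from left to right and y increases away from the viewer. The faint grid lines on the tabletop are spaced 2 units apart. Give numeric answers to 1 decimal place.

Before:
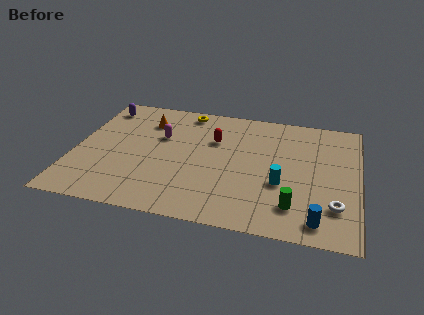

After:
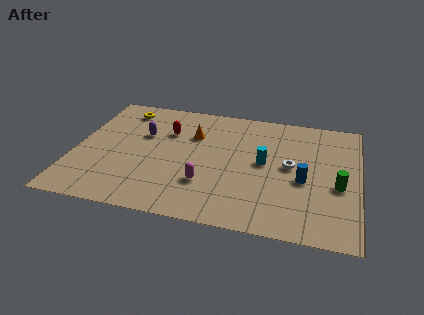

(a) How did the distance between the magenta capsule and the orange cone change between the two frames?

+2.6

The distance was about 1.4 in the first image and 4.0 in the second, so they moved 2.6 units further apart.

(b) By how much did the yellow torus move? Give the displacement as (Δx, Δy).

(-3.2, -0.5)

The yellow torus was at about (5.3, 8.8) and moved to about (2.1, 8.3).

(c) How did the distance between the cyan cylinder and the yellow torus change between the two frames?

+0.8

The distance was about 7.2 in the first image and 8.0 in the second, so they moved 0.8 units further apart.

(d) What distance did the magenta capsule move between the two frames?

4.2

The magenta capsule moved from about (4.2, 6.3) to (6.7, 2.9), a distance of √(2.5² + 3.4²) ≈ 4.2.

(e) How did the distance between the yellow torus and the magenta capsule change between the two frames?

+4.4

Before: roughly 2.7 units apart; after: 7.1. That's 4.4 units further apart.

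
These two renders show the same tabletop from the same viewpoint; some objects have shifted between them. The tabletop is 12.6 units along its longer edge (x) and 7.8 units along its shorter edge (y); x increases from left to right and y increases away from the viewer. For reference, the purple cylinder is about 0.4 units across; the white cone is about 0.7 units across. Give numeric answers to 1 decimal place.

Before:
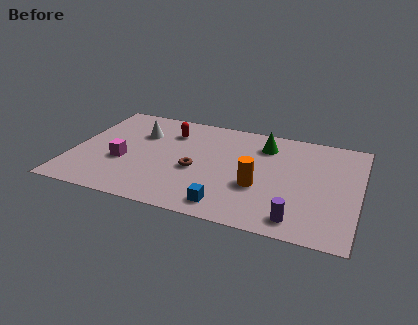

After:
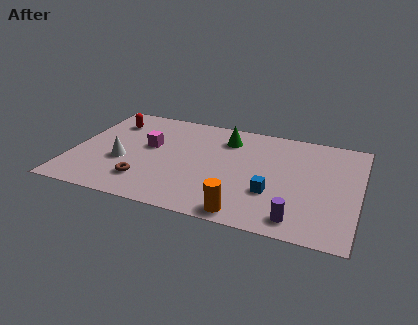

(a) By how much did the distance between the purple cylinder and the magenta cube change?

-0.4

They were about 8.0 units apart before and 7.6 after — 0.4 units closer together.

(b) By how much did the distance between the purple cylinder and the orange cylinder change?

-0.3

They were about 2.5 units apart before and 2.2 after — 0.3 units closer together.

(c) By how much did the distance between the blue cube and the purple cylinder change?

-1.1

They were about 3.0 units apart before and 1.9 after — 1.1 units closer together.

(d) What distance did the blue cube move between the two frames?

2.3

From (7.1, 1.1) to (8.9, 2.6), the blue cube covered √(1.8² + 1.5²) ≈ 2.3 units.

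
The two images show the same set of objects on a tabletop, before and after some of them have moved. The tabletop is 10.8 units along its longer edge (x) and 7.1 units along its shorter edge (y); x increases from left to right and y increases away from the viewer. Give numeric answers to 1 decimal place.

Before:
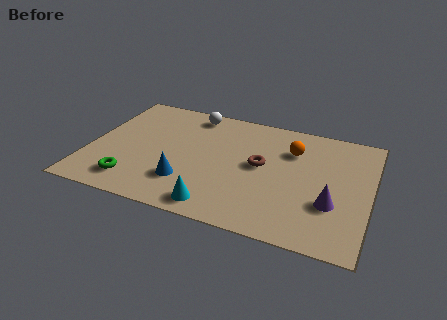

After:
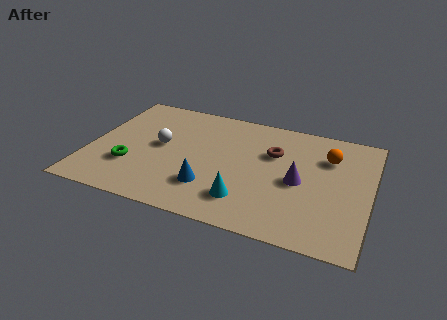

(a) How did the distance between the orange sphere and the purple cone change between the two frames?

-1.1

They were about 3.2 units apart before and 2.1 after — 1.1 units closer together.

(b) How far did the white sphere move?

2.6

The white sphere moved from about (3.7, 6.2) to (2.7, 3.8), a distance of √(1.0² + 2.4²) ≈ 2.6.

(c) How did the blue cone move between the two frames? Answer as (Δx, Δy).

(0.9, 0.0)

From the two frames, the blue cone sits at roughly (3.9, 1.9) before and (4.8, 1.9) after.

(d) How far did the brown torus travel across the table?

1.0

The brown torus moved from about (6.6, 3.8) to (7.0, 4.7), a distance of √(0.4² + 0.9²) ≈ 1.0.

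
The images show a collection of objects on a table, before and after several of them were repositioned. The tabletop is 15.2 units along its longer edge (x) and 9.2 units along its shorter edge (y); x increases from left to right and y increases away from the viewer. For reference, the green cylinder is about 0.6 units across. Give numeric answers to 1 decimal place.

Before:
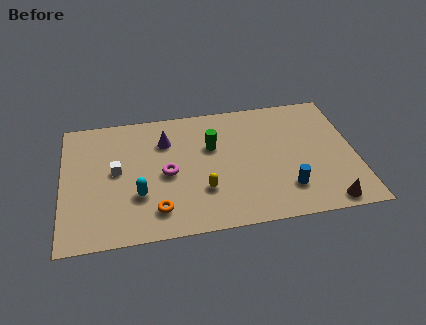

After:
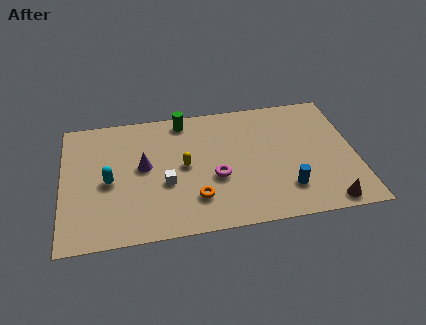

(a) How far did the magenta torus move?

2.6

The magenta torus was near (5.4, 4.3) before and (7.9, 3.6) after, so it travelled √(2.5² + 0.7²) ≈ 2.6 units.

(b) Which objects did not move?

the blue cylinder and the brown cone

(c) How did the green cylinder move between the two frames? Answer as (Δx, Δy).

(-1.4, 2.2)

The green cylinder started near (7.8, 5.9) and ended near (6.4, 8.1).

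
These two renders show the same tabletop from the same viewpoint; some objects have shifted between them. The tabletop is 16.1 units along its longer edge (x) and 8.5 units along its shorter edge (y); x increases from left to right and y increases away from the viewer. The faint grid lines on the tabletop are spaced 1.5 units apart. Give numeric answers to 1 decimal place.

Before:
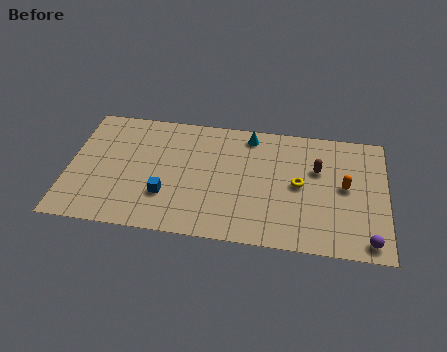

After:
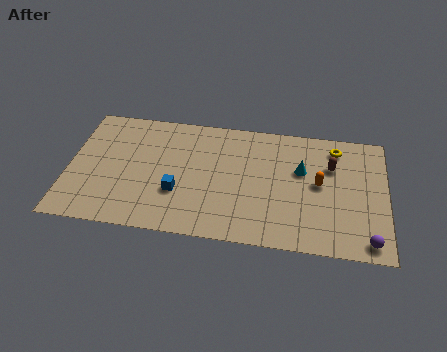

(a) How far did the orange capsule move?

1.3

The orange capsule moved from about (14.0, 4.5) to (12.7, 4.5), a distance of √(1.3² + 0.0²) ≈ 1.3.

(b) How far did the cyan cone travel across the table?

3.4

The cyan cone moved from about (9.1, 7.4) to (11.8, 5.3), a distance of √(2.7² + 2.1²) ≈ 3.4.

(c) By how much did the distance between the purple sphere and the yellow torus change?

+1.5

The distance was about 4.8 in the first image and 6.3 in the second, so they moved 1.5 units further apart.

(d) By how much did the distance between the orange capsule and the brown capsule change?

-0.3

Before: roughly 1.7 units apart; after: 1.4. That's 0.3 units closer together.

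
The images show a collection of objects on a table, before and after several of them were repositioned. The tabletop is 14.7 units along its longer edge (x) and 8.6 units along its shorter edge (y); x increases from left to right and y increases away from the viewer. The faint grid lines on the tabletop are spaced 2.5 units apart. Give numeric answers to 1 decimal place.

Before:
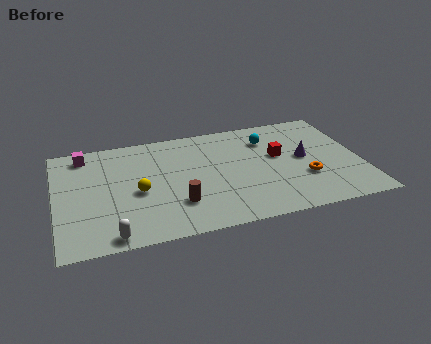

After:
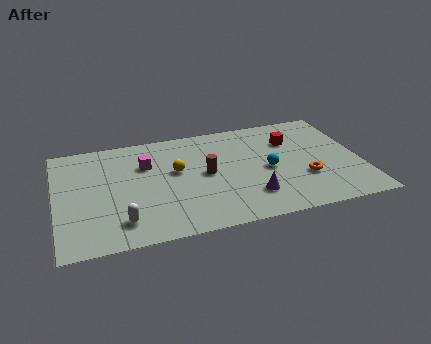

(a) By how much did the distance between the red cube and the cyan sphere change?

+0.9

Before: roughly 1.6 units apart; after: 2.5. That's 0.9 units further apart.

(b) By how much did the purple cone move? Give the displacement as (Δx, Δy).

(-2.8, -2.4)

The purple cone started near (12.0, 4.5) and ended near (9.2, 2.1).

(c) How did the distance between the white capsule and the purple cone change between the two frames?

-4.0

Before: roughly 10.2 units apart; after: 6.2. That's 4.0 units closer together.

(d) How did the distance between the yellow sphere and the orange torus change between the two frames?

-1.6

The distance was about 8.1 in the first image and 6.5 in the second, so they moved 1.6 units closer together.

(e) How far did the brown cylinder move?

2.5

From (5.7, 2.4) to (7.2, 4.4), the brown cylinder covered √(1.5² + 2.0²) ≈ 2.5 units.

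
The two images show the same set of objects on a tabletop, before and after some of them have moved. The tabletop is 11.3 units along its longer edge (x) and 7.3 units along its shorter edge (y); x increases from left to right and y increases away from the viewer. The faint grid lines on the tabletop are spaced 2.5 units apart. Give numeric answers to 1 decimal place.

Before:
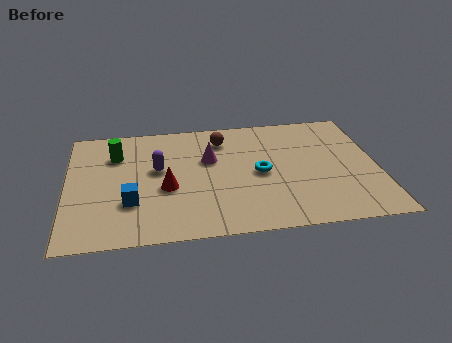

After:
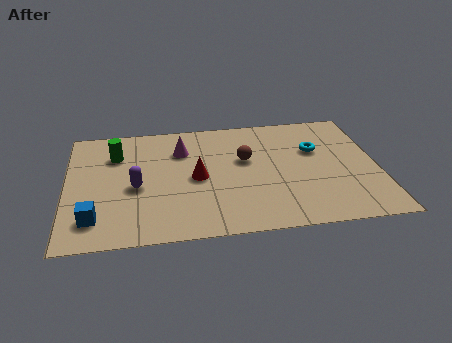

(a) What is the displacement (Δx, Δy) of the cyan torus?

(2.1, 1.2)

The cyan torus was at about (7.0, 3.5) and moved to about (9.1, 4.7).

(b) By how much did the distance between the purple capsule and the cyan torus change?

+3.0

The distance was about 3.8 in the first image and 6.8 in the second, so they moved 3.0 units further apart.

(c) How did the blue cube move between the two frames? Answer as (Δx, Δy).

(-1.3, -0.8)

From the two frames, the blue cube sits at roughly (2.3, 2.3) before and (1.0, 1.5) after.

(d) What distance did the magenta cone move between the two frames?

1.2

From (5.2, 4.6) to (4.2, 5.3), the magenta cone covered √(1.0² + 0.7²) ≈ 1.2 units.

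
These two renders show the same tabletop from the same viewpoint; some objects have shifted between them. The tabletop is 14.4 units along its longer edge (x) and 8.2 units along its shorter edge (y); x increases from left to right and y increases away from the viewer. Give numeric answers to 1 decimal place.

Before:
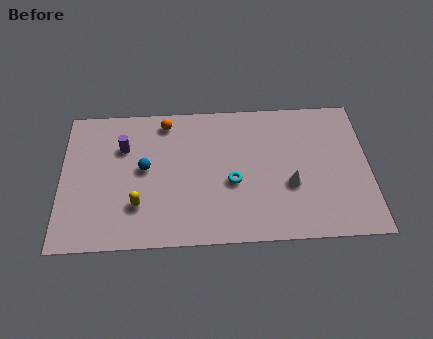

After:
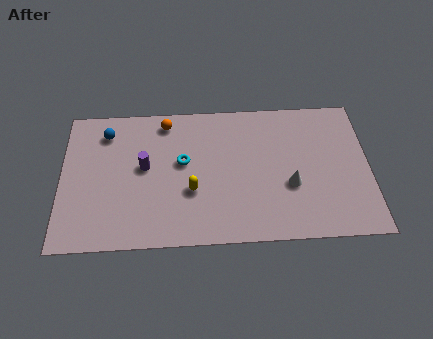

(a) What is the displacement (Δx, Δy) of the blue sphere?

(-1.8, 2.2)

The blue sphere started near (3.9, 4.4) and ended near (2.1, 6.6).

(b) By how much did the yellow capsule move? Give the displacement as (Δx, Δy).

(2.5, 0.7)

The yellow capsule started near (3.6, 2.3) and ended near (6.1, 3.0).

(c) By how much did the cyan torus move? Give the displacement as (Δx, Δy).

(-2.3, 1.3)

The cyan torus started near (8.0, 3.4) and ended near (5.7, 4.7).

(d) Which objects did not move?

the white cone and the orange sphere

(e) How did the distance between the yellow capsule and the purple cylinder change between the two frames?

-0.8

They were about 3.5 units apart before and 2.7 after — 0.8 units closer together.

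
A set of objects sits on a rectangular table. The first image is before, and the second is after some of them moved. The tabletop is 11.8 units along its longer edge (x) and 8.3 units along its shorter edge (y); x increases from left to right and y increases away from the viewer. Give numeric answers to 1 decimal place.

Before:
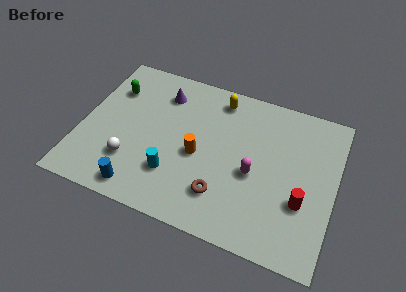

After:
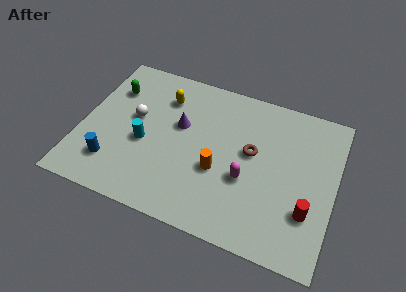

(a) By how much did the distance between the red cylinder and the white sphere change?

+0.7

Before: roughly 7.9 units apart; after: 8.6. That's 0.7 units further apart.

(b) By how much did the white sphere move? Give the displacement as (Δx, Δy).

(-0.1, 2.4)

From the two frames, the white sphere sits at roughly (2.5, 2.3) before and (2.4, 4.7) after.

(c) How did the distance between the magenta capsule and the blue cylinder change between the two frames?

+0.6

They were about 5.6 units apart before and 6.2 after — 0.6 units further apart.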